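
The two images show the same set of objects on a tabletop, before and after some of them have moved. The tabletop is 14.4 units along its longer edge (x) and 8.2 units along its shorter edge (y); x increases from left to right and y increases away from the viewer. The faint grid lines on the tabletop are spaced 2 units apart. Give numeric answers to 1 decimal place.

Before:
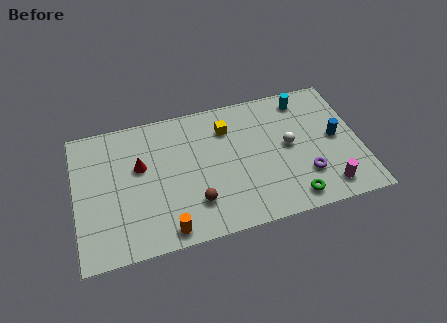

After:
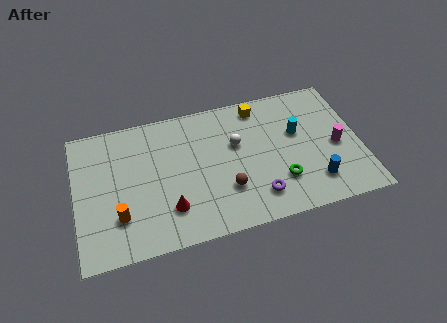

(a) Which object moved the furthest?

the red cone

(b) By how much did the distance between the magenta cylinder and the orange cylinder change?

+3.1

They were about 8.1 units apart before and 11.2 after — 3.1 units further apart.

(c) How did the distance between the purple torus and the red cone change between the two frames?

-4.2

They were about 8.6 units apart before and 4.4 after — 4.2 units closer together.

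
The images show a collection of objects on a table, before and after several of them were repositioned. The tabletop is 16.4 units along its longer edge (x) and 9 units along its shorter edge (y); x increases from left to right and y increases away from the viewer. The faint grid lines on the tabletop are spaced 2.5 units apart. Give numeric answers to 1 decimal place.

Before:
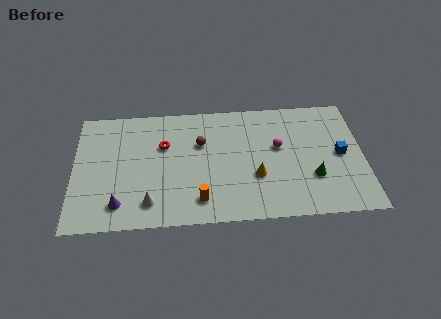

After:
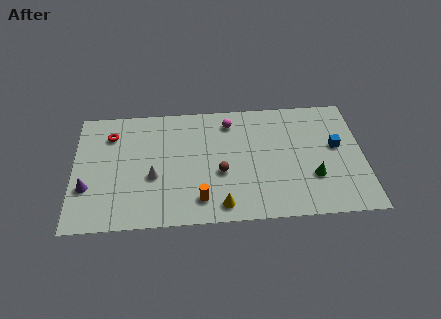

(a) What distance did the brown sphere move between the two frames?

2.5

The brown sphere was near (7.2, 5.9) before and (8.3, 3.6) after, so it travelled √(1.1² + 2.3²) ≈ 2.5 units.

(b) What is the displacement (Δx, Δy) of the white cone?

(0.2, 1.9)

The white cone started near (4.3, 1.7) and ended near (4.5, 3.6).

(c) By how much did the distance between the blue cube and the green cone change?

+0.3

Before: roughly 2.3 units apart; after: 2.6. That's 0.3 units further apart.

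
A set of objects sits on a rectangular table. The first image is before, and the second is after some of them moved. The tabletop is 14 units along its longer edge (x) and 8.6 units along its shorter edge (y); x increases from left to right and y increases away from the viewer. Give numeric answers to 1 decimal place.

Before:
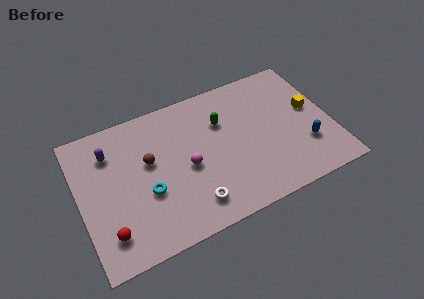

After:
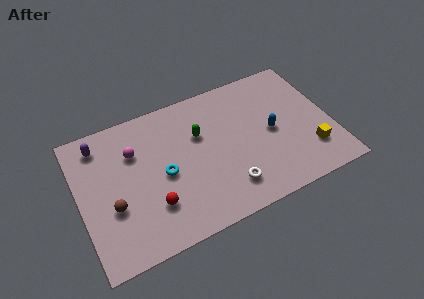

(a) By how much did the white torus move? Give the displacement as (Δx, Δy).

(2.0, 0.2)

The white torus started near (5.9, 1.6) and ended near (7.9, 1.8).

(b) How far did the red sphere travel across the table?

2.6

The red sphere was near (1.3, 1.8) before and (3.8, 2.4) after, so it travelled √(2.5² + 0.6²) ≈ 2.6 units.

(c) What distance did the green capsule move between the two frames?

1.3

From (8.1, 5.9) to (6.8, 5.6), the green capsule covered √(1.3² + 0.3²) ≈ 1.3 units.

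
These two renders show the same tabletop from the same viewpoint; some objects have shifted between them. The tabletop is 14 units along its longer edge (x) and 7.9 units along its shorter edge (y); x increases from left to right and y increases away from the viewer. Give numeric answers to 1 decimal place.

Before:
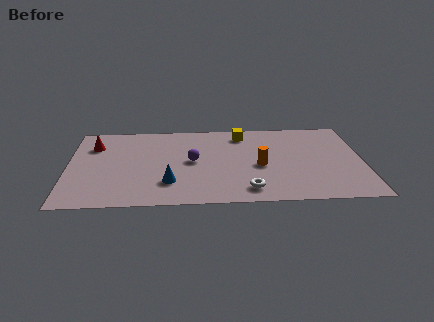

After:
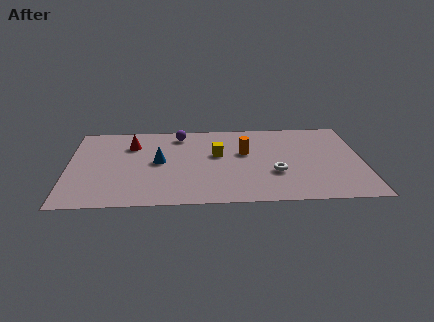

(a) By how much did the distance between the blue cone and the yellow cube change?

-2.8

Before: roughly 5.7 units apart; after: 2.9. That's 2.8 units closer together.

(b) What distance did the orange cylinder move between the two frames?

1.5

From (9.1, 3.5) to (8.4, 4.8), the orange cylinder covered √(0.7² + 1.3²) ≈ 1.5 units.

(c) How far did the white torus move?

2.0

From (8.5, 1.3) to (9.8, 2.8), the white torus covered √(1.3² + 1.5²) ≈ 2.0 units.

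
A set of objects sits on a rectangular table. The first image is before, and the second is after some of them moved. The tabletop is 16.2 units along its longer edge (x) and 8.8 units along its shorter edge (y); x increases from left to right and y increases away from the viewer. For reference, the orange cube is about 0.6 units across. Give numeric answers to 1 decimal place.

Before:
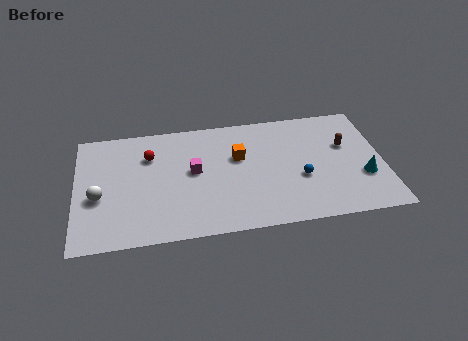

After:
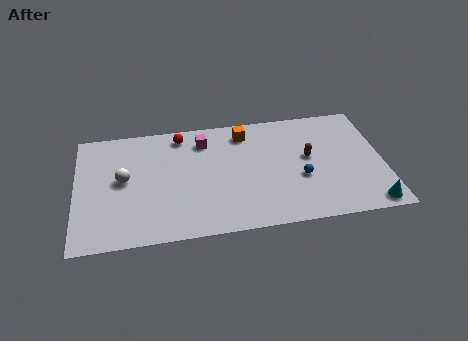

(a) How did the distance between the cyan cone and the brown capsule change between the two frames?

+2.4

They were about 2.6 units apart before and 5.0 after — 2.4 units further apart.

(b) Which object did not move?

the blue sphere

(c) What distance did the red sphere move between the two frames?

2.1

The red sphere was near (3.9, 6.3) before and (5.6, 7.6) after, so it travelled √(1.7² + 1.3²) ≈ 2.1 units.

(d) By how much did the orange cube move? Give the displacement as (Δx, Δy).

(0.4, 1.8)

From the two frames, the orange cube sits at roughly (8.6, 5.5) before and (9.0, 7.3) after.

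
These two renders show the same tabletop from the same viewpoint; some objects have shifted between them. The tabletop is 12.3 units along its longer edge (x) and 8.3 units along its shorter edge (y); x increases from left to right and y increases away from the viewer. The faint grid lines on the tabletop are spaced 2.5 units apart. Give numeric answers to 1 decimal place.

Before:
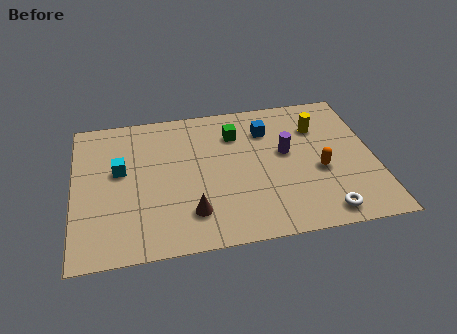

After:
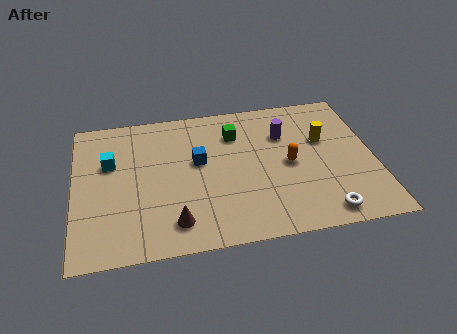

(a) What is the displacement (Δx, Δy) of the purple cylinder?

(0.0, 1.1)

The purple cylinder was at about (8.7, 4.7) and moved to about (8.7, 5.8).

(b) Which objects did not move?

the green cube and the white torus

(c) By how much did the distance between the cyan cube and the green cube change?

+0.3

Before: roughly 5.0 units apart; after: 5.3. That's 0.3 units further apart.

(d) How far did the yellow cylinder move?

0.8

The yellow cylinder moved from about (10.1, 6.0) to (10.3, 5.2), a distance of √(0.2² + 0.8²) ≈ 0.8.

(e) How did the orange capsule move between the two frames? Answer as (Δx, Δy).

(-1.2, 0.6)

From the two frames, the orange capsule sits at roughly (10.0, 3.4) before and (8.8, 4.0) after.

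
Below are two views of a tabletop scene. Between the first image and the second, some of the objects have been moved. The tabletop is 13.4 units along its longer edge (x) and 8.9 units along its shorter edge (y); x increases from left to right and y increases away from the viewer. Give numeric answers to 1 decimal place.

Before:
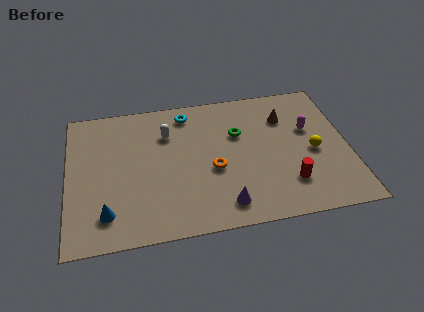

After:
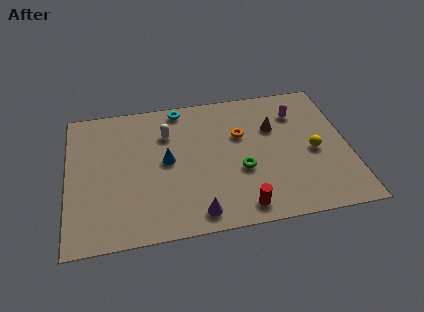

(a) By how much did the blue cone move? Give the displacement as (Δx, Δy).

(2.9, 2.8)

From the two frames, the blue cone sits at roughly (1.8, 1.8) before and (4.7, 4.6) after.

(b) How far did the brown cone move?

0.8

The brown cone moved from about (10.5, 6.5) to (9.9, 5.9), a distance of √(0.6² + 0.6²) ≈ 0.8.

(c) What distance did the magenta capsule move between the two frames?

1.3

The magenta capsule moved from about (11.6, 5.5) to (11.1, 6.7), a distance of √(0.5² + 1.2²) ≈ 1.3.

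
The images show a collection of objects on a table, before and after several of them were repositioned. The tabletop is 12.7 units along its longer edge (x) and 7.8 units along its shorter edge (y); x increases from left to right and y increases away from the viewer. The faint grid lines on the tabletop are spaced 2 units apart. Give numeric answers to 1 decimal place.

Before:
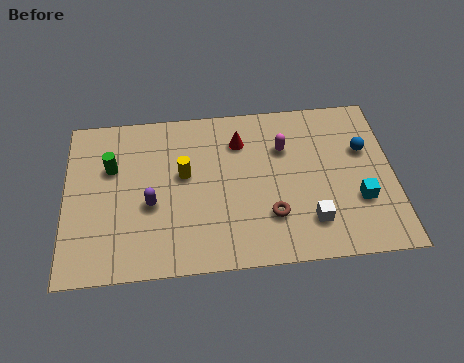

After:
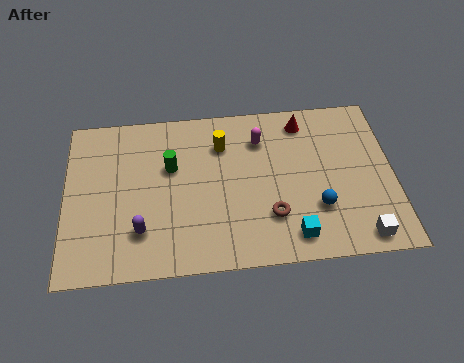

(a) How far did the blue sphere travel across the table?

3.2

From (11.6, 5.0) to (9.7, 2.4), the blue sphere covered √(1.9² + 2.6²) ≈ 3.2 units.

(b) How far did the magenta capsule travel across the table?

1.0

The magenta capsule moved from about (8.5, 5.4) to (7.6, 5.9), a distance of √(0.9² + 0.5²) ≈ 1.0.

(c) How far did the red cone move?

2.6

The red cone was near (6.8, 5.9) before and (9.3, 6.6) after, so it travelled √(2.5² + 0.7²) ≈ 2.6 units.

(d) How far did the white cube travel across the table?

2.1

The white cube moved from about (9.4, 1.8) to (11.3, 0.9), a distance of √(1.9² + 0.9²) ≈ 2.1.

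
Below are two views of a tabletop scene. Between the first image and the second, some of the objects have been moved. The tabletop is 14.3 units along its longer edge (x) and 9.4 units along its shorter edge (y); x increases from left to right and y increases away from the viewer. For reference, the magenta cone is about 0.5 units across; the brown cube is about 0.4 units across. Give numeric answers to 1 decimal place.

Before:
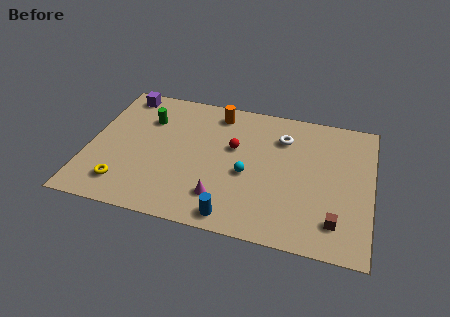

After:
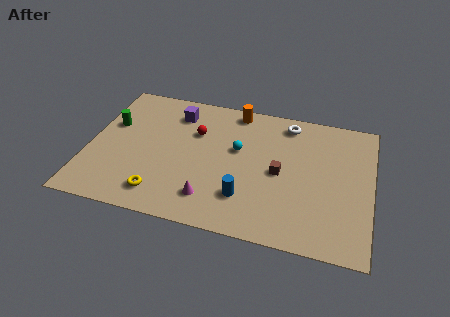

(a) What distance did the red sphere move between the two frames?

2.1

From (7.3, 5.7) to (5.3, 6.3), the red sphere covered √(2.0² + 0.6²) ≈ 2.1 units.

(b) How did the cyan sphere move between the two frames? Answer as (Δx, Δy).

(-0.6, 1.6)

The cyan sphere was at about (8.1, 4.0) and moved to about (7.5, 5.6).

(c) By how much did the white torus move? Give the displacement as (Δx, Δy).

(0.2, 1.1)

The white torus was at about (9.7, 7.0) and moved to about (9.9, 8.1).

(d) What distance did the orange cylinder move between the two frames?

1.0

The orange cylinder was near (6.3, 8.0) before and (7.2, 8.4) after, so it travelled √(0.9² + 0.4²) ≈ 1.0 units.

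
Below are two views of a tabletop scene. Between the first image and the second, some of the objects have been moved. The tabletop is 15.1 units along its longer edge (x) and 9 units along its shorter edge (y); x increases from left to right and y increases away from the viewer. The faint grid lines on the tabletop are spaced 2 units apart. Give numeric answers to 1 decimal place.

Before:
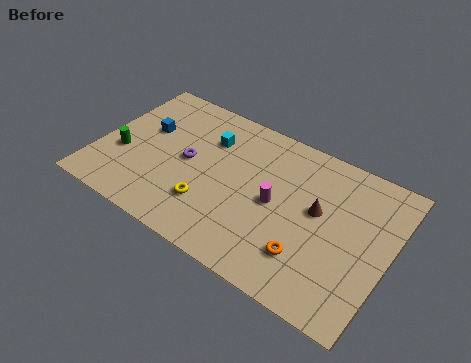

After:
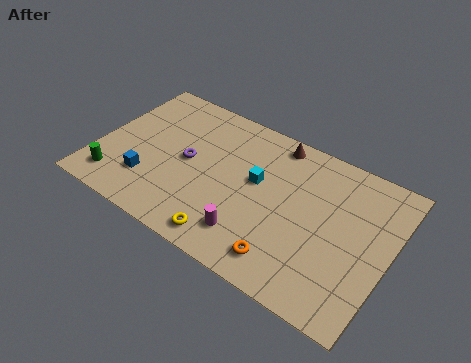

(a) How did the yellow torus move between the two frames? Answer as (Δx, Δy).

(1.3, -1.4)

The yellow torus was at about (6.1, 2.5) and moved to about (7.4, 1.1).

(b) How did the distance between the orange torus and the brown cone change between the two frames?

+3.9

Before: roughly 2.8 units apart; after: 6.7. That's 3.9 units further apart.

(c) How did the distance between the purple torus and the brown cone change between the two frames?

-1.5

The distance was about 6.8 in the first image and 5.3 in the second, so they moved 1.5 units closer together.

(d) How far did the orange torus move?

1.3

The orange torus moved from about (11.3, 2.3) to (10.3, 1.5), a distance of √(1.0² + 0.8²) ≈ 1.3.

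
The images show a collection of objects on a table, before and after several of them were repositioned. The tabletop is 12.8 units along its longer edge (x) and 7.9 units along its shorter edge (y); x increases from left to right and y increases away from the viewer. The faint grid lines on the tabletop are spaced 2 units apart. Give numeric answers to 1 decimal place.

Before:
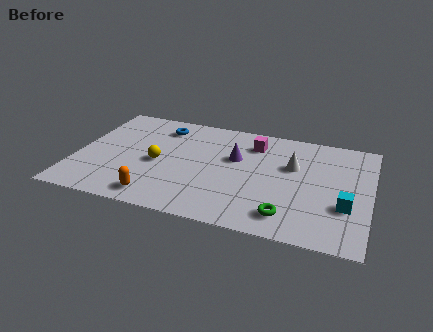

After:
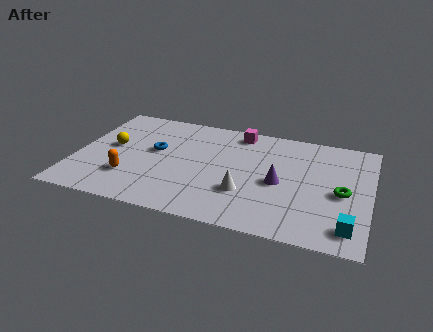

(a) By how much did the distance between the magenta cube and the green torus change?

+0.6

They were about 5.1 units apart before and 5.7 after — 0.6 units further apart.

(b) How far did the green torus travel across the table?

3.1

The green torus moved from about (9.4, 1.4) to (11.6, 3.6), a distance of √(2.2² + 2.2²) ≈ 3.1.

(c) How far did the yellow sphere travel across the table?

2.2

From (3.6, 3.6) to (1.5, 4.3), the yellow sphere covered √(2.1² + 0.7²) ≈ 2.2 units.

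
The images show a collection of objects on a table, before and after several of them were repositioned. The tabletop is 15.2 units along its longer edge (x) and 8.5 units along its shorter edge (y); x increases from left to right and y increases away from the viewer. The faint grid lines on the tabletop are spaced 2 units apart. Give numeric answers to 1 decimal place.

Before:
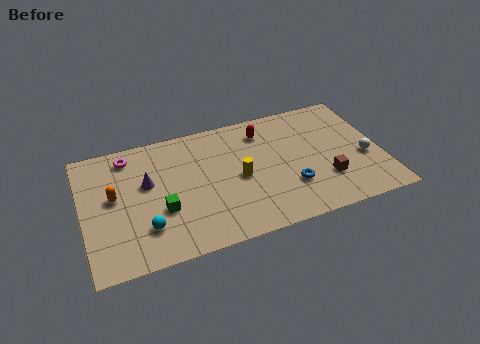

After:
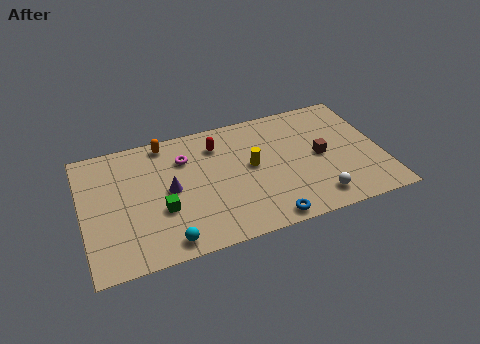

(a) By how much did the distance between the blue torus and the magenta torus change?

-2.6

The distance was about 9.1 in the first image and 6.5 in the second, so they moved 2.6 units closer together.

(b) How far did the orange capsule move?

4.0

The orange capsule was near (1.6, 4.7) before and (4.4, 7.6) after, so it travelled √(2.8² + 2.9²) ≈ 4.0 units.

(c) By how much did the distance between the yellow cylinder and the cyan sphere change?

+0.6

They were about 5.2 units apart before and 5.8 after — 0.6 units further apart.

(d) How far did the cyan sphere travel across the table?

1.6

The cyan sphere moved from about (3.0, 2.2) to (4.0, 1.0), a distance of √(1.0² + 1.2²) ≈ 1.6.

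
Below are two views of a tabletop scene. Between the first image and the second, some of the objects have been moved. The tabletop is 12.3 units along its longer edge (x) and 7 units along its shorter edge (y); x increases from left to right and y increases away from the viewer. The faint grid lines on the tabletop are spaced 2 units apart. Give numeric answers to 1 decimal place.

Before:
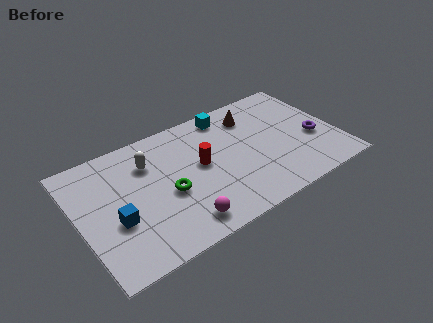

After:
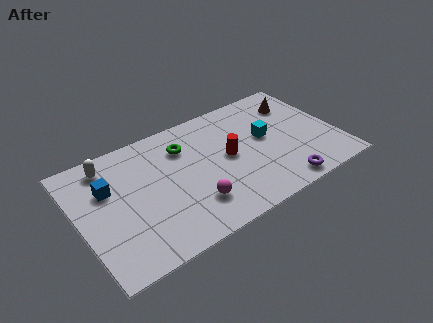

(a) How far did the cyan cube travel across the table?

2.7

The cyan cube was near (7.5, 6.1) before and (9.0, 3.9) after, so it travelled √(1.5² + 2.2²) ≈ 2.7 units.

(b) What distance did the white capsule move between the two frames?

2.0

The white capsule was near (3.5, 5.1) before and (1.7, 5.9) after, so it travelled √(1.8² + 0.8²) ≈ 2.0 units.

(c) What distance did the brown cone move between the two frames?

2.2

The brown cone was near (8.6, 5.5) before and (10.8, 5.3) after, so it travelled √(2.2² + 0.2²) ≈ 2.2 units.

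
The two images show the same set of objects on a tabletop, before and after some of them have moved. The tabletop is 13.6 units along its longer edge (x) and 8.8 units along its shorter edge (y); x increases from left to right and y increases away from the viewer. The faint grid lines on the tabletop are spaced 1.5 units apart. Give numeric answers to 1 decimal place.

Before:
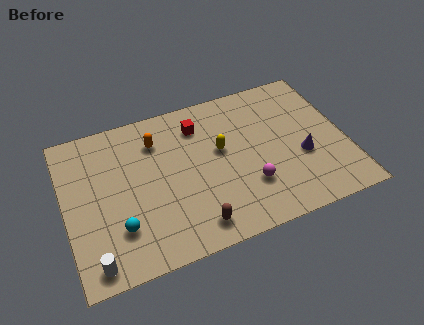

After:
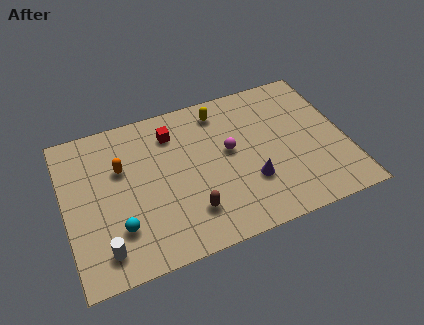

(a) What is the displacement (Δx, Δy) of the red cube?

(-1.3, 0.0)

From the two frames, the red cube sits at roughly (6.7, 6.9) before and (5.4, 6.9) after.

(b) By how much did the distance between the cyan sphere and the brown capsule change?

-0.3

They were about 3.7 units apart before and 3.4 after — 0.3 units closer together.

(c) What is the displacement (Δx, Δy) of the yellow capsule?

(0.2, 2.3)

The yellow capsule started near (7.6, 5.1) and ended near (7.8, 7.4).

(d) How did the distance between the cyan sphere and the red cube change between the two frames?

-0.8

The distance was about 6.2 in the first image and 5.4 in the second, so they moved 0.8 units closer together.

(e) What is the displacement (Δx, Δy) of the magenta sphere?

(-0.7, 2.3)

From the two frames, the magenta sphere sits at roughly (8.7, 2.6) before and (8.0, 4.9) after.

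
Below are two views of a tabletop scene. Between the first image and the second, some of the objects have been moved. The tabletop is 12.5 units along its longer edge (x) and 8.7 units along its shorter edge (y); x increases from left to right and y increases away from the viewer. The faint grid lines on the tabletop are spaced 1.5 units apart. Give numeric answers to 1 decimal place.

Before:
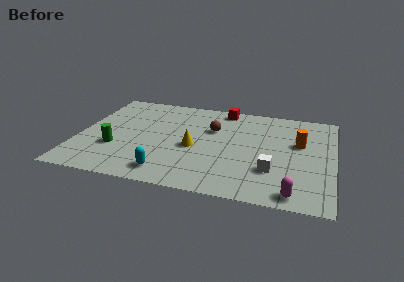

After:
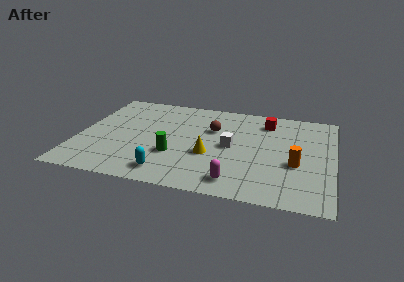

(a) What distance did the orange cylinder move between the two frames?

1.9

From (10.8, 5.3) to (10.7, 3.4), the orange cylinder covered √(0.1² + 1.9²) ≈ 1.9 units.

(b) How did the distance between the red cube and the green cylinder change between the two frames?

-1.1

They were about 7.0 units apart before and 5.9 after — 1.1 units closer together.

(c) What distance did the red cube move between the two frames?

2.3

The red cube was near (6.9, 7.8) before and (9.1, 7.0) after, so it travelled √(2.2² + 0.8²) ≈ 2.3 units.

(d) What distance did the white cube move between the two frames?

2.7

The white cube moved from about (9.6, 2.6) to (7.5, 4.3), a distance of √(2.1² + 1.7²) ≈ 2.7.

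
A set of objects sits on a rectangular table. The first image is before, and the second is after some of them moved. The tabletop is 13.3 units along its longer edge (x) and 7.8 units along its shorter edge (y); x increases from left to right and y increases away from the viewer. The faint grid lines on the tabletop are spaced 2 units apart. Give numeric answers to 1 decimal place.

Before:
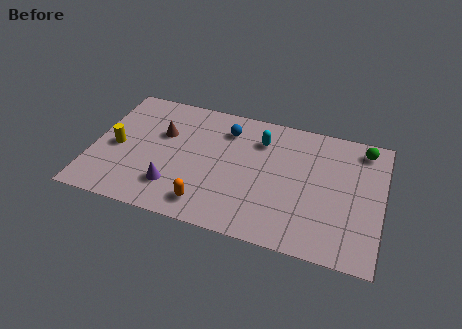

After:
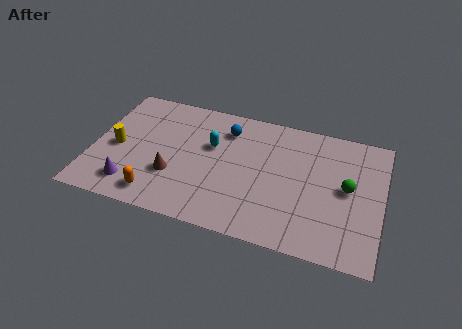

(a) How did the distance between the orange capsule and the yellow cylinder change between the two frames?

-1.8

The distance was about 5.0 in the first image and 3.2 in the second, so they moved 1.8 units closer together.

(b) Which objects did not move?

the blue sphere and the yellow cylinder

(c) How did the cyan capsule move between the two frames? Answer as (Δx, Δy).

(-2.2, -1.0)

The cyan capsule was at about (7.6, 5.9) and moved to about (5.4, 4.9).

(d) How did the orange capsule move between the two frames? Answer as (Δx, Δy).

(-2.3, -0.1)

From the two frames, the orange capsule sits at roughly (5.5, 1.3) before and (3.2, 1.2) after.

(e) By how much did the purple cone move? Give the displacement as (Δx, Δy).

(-1.9, -0.4)

From the two frames, the purple cone sits at roughly (3.9, 1.9) before and (2.0, 1.5) after.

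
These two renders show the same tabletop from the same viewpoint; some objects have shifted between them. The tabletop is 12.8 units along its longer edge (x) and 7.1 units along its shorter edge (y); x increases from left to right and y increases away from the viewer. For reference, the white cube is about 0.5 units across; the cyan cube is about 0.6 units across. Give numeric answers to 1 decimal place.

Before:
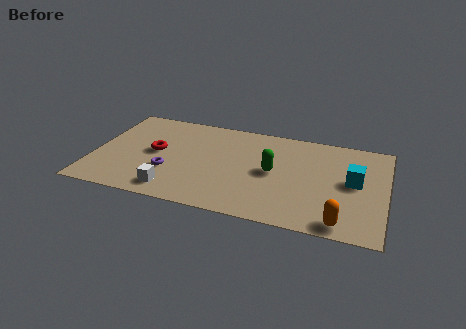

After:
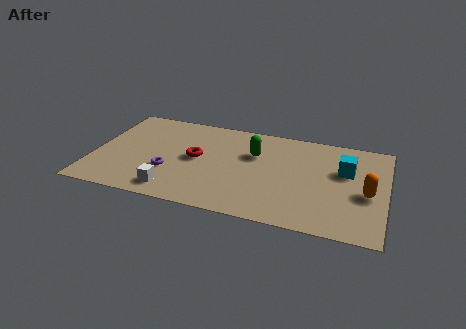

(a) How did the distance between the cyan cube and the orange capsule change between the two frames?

-1.3

Before: roughly 3.0 units apart; after: 1.7. That's 1.3 units closer together.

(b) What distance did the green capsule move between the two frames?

1.4

From (7.9, 3.6) to (7.0, 4.7), the green capsule covered √(0.9² + 1.1²) ≈ 1.4 units.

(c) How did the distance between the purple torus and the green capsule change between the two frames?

-0.4

Before: roughly 4.7 units apart; after: 4.3. That's 0.4 units closer together.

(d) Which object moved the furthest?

the orange capsule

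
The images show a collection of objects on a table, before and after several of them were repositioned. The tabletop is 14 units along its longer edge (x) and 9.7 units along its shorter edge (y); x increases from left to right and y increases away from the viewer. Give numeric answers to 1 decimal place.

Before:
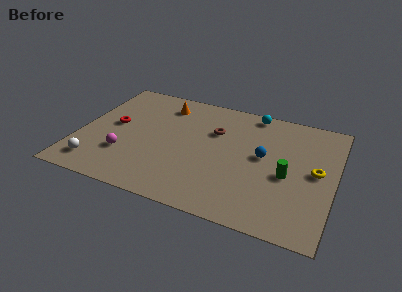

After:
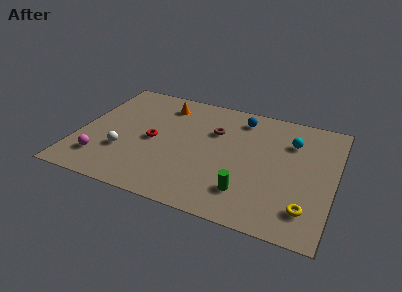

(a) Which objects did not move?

the brown torus and the orange cone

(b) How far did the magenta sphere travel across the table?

1.4

The magenta sphere moved from about (2.7, 2.9) to (1.5, 2.1), a distance of √(1.2² + 0.8²) ≈ 1.4.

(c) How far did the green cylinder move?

2.8

From (11.5, 4.2) to (9.5, 2.2), the green cylinder covered √(2.0² + 2.0²) ≈ 2.8 units.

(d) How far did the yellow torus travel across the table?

3.0

From (13.0, 5.0) to (12.7, 2.0), the yellow torus covered √(0.3² + 3.0²) ≈ 3.0 units.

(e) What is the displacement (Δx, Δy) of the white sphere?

(1.3, 1.5)

The white sphere started near (1.3, 1.6) and ended near (2.6, 3.1).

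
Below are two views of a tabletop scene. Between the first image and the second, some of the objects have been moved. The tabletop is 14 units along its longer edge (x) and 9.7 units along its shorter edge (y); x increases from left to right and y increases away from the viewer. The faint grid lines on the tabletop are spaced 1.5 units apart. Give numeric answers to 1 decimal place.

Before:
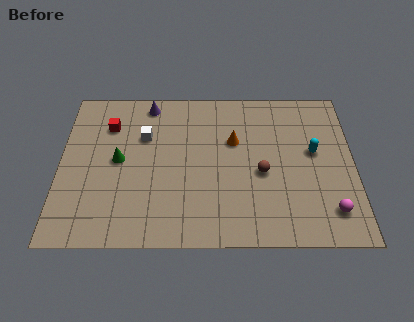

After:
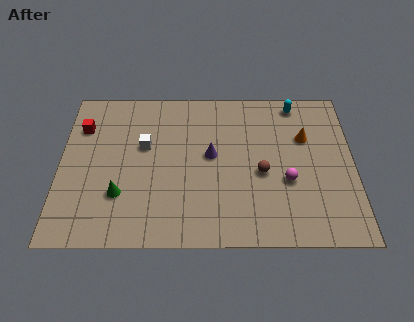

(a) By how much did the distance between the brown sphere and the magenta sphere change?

-2.6

They were about 3.9 units apart before and 1.3 after — 2.6 units closer together.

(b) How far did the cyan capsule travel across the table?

3.2

The cyan capsule moved from about (12.1, 5.5) to (11.3, 8.6), a distance of √(0.8² + 3.1²) ≈ 3.2.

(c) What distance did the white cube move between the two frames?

0.6

The white cube was near (4.0, 6.5) before and (4.0, 5.9) after, so it travelled √(0.0² + 0.6²) ≈ 0.6 units.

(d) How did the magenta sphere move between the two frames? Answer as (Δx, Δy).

(-2.0, 1.8)

The magenta sphere was at about (12.8, 1.9) and moved to about (10.8, 3.7).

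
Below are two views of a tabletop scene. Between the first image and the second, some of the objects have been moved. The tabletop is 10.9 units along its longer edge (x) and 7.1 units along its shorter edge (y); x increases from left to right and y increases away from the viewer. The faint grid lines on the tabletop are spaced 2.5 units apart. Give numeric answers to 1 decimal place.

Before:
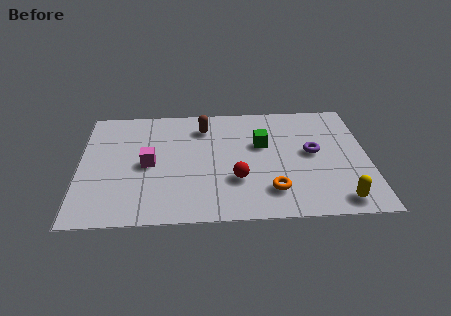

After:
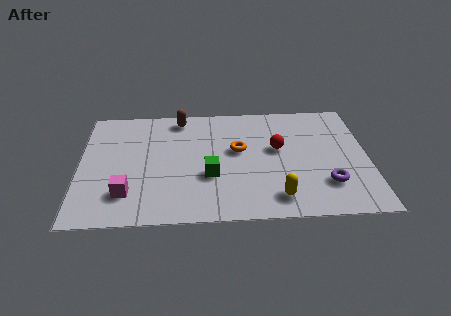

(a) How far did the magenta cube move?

1.9

The magenta cube was near (2.6, 3.4) before and (1.8, 1.7) after, so it travelled √(0.8² + 1.7²) ≈ 1.9 units.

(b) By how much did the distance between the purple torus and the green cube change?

+2.5

The distance was about 2.0 in the first image and 4.5 in the second, so they moved 2.5 units further apart.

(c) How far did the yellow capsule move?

2.3

The yellow capsule moved from about (9.7, 0.9) to (7.4, 1.2), a distance of √(2.3² + 0.3²) ≈ 2.3.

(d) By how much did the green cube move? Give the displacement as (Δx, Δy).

(-2.0, -1.8)

The green cube started near (6.9, 4.4) and ended near (4.9, 2.6).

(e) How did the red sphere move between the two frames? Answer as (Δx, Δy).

(1.6, 1.8)

The red sphere started near (5.9, 2.3) and ended near (7.5, 4.1).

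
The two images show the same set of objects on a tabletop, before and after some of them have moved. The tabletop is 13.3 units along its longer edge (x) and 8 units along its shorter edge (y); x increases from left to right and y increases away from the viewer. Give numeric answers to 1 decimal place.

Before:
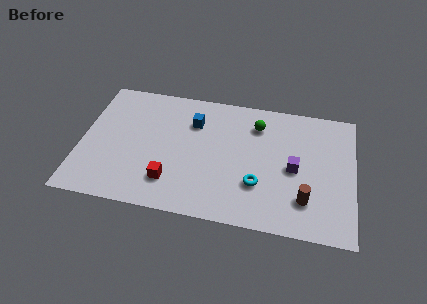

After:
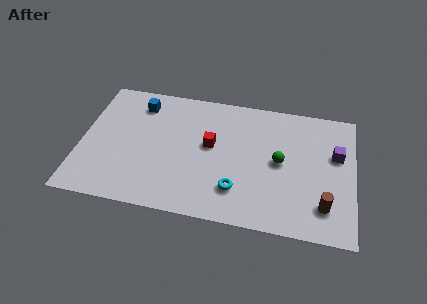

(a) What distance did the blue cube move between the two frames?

2.8

The blue cube was near (5.4, 5.8) before and (2.7, 6.5) after, so it travelled √(2.7² + 0.7²) ≈ 2.8 units.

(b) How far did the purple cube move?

2.3

From (10.4, 3.8) to (12.4, 5.0), the purple cube covered √(2.0² + 1.2²) ≈ 2.3 units.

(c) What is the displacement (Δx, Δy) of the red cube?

(1.8, 2.6)

The red cube started near (4.5, 1.9) and ended near (6.3, 4.5).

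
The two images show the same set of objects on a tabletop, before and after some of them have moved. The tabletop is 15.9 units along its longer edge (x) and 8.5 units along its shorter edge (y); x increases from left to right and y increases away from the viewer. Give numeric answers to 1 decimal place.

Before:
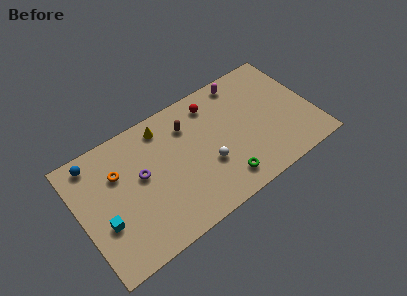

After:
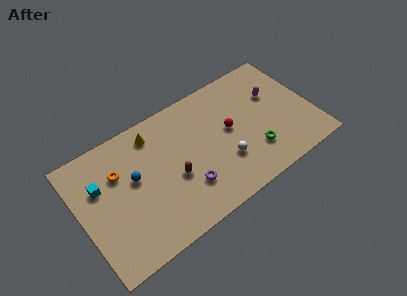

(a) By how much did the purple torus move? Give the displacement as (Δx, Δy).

(2.7, -2.4)

The purple torus was at about (4.2, 4.8) and moved to about (6.9, 2.4).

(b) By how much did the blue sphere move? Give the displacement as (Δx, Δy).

(2.3, -2.5)

From the two frames, the blue sphere sits at roughly (1.4, 7.4) before and (3.7, 4.9) after.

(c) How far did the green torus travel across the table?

2.4

From (9.3, 1.5) to (11.6, 2.3), the green torus covered √(2.3² + 0.8²) ≈ 2.4 units.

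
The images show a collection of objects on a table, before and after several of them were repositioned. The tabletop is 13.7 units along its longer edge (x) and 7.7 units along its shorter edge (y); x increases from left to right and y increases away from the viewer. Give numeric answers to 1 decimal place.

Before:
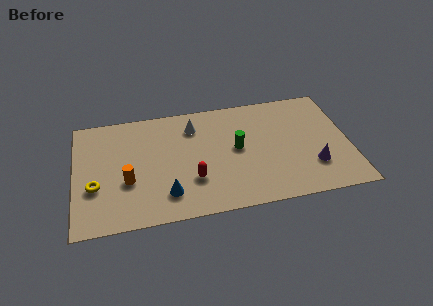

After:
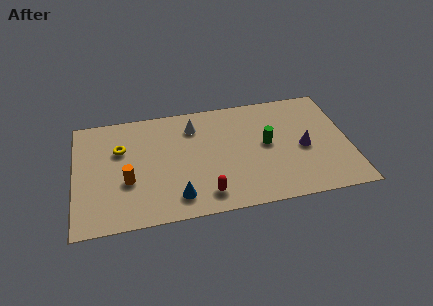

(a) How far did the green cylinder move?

1.5

The green cylinder moved from about (8.1, 4.1) to (9.6, 4.1), a distance of √(1.5² + 0.0²) ≈ 1.5.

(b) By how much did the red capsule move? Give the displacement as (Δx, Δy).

(0.6, -1.1)

The red capsule started near (5.8, 2.4) and ended near (6.4, 1.3).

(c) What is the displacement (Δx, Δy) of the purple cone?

(-0.4, 1.3)

From the two frames, the purple cone sits at roughly (11.8, 2.2) before and (11.4, 3.5) after.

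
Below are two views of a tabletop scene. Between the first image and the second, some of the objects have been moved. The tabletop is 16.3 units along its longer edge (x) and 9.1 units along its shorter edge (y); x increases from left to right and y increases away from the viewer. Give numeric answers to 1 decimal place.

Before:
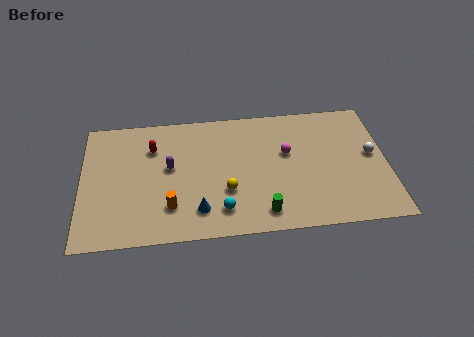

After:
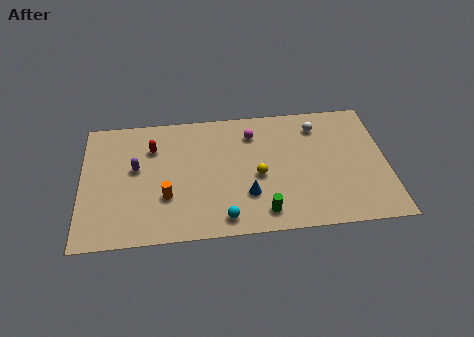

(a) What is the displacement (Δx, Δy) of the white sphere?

(-2.8, 2.4)

The white sphere started near (15.5, 4.9) and ended near (12.7, 7.3).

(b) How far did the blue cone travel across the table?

2.7

From (6.2, 1.9) to (8.8, 2.7), the blue cone covered √(2.6² + 0.8²) ≈ 2.7 units.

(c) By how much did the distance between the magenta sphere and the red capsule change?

-1.9

They were about 7.3 units apart before and 5.4 after — 1.9 units closer together.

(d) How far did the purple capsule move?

1.8

The purple capsule moved from about (4.7, 5.1) to (2.9, 5.2), a distance of √(1.8² + 0.1²) ≈ 1.8.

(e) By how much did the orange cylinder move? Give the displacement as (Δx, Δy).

(-0.2, 0.7)

The orange cylinder was at about (4.7, 2.3) and moved to about (4.5, 3.0).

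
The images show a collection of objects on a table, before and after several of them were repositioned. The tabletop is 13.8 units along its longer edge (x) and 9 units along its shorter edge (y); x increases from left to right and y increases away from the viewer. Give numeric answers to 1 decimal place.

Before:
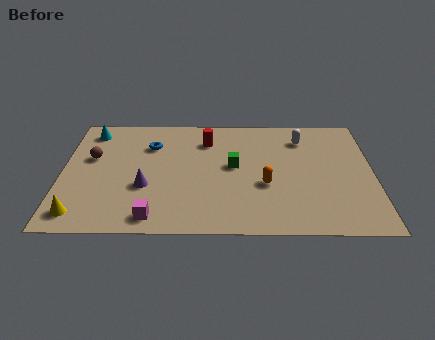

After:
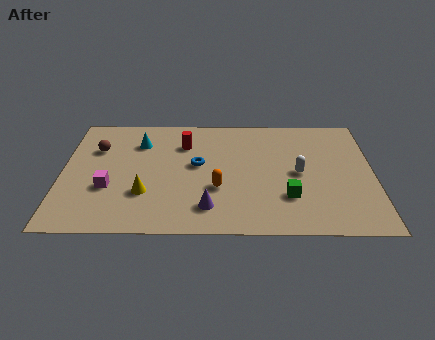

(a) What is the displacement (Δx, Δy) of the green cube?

(2.4, -2.3)

The green cube started near (7.6, 4.9) and ended near (10.0, 2.6).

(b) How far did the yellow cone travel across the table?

3.2

From (0.9, 1.3) to (3.7, 2.8), the yellow cone covered √(2.8² + 1.5²) ≈ 3.2 units.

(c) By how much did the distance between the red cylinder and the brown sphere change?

-1.4

They were about 5.3 units apart before and 3.9 after — 1.4 units closer together.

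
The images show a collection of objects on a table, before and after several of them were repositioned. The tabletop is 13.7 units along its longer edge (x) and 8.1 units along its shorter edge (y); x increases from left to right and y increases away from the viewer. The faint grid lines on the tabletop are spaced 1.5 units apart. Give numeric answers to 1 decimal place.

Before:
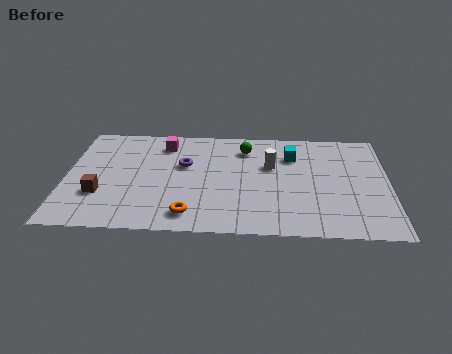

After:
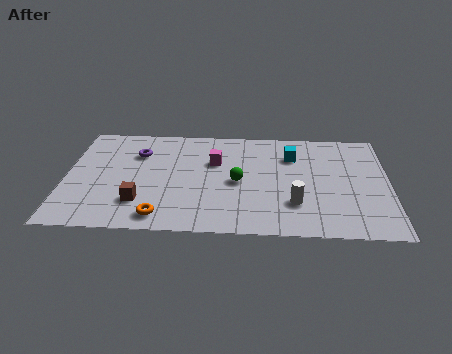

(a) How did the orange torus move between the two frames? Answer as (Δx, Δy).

(-1.2, -0.2)

The orange torus was at about (5.3, 1.3) and moved to about (4.1, 1.1).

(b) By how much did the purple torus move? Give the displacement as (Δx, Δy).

(-2.0, 0.8)

The purple torus was at about (5.0, 5.0) and moved to about (3.0, 5.8).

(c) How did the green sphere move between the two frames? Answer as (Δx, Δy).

(-0.3, -2.6)

The green sphere was at about (7.6, 6.4) and moved to about (7.3, 3.8).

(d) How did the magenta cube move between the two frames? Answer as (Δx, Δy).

(2.2, -1.3)

The magenta cube started near (4.1, 6.6) and ended near (6.3, 5.3).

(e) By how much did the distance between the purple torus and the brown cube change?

-0.5

The distance was about 4.2 in the first image and 3.7 in the second, so they moved 0.5 units closer together.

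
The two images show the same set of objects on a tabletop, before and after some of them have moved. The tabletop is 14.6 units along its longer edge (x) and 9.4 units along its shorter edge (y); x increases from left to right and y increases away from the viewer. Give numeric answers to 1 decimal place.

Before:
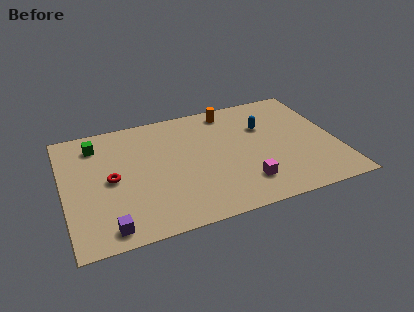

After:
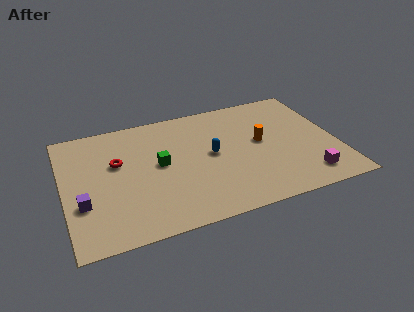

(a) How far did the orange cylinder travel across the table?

3.4

The orange cylinder was near (9.2, 8.2) before and (10.6, 5.1) after, so it travelled √(1.4² + 3.1²) ≈ 3.4 units.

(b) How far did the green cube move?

4.1

From (1.9, 7.6) to (5.1, 5.0), the green cube covered √(3.2² + 2.6²) ≈ 4.1 units.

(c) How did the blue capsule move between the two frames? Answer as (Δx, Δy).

(-3.0, -1.4)

The blue capsule started near (10.9, 6.3) and ended near (7.9, 4.9).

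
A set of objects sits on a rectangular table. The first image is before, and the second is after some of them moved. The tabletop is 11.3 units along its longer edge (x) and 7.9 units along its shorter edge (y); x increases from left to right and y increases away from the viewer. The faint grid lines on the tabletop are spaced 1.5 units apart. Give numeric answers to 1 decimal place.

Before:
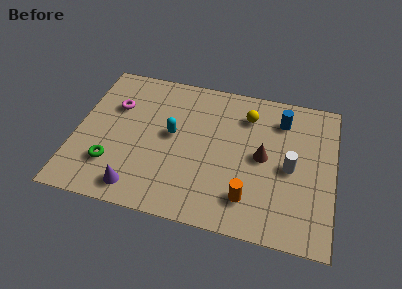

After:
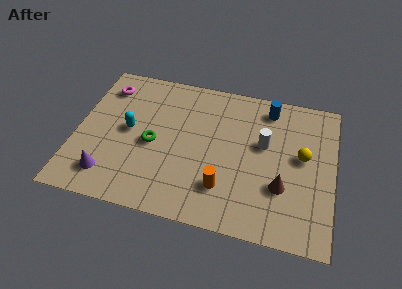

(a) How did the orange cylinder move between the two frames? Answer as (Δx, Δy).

(-1.1, 0.3)

The orange cylinder started near (7.7, 1.7) and ended near (6.6, 2.0).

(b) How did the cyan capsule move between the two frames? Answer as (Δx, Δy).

(-1.9, -0.2)

The cyan capsule started near (4.2, 4.3) and ended near (2.3, 4.1).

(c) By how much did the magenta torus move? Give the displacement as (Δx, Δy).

(-0.5, 1.0)

The magenta torus started near (1.6, 5.3) and ended near (1.1, 6.3).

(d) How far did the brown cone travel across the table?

1.7

The brown cone moved from about (8.2, 4.0) to (9.1, 2.6), a distance of √(0.9² + 1.4²) ≈ 1.7.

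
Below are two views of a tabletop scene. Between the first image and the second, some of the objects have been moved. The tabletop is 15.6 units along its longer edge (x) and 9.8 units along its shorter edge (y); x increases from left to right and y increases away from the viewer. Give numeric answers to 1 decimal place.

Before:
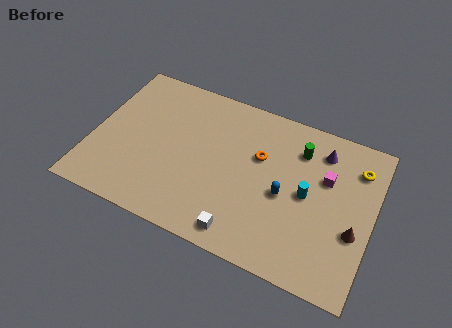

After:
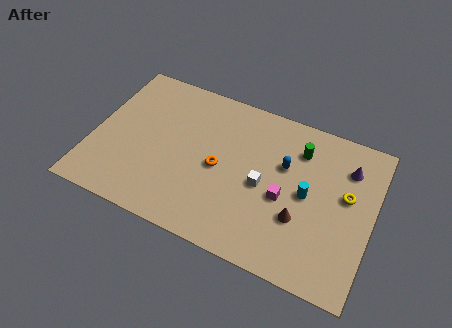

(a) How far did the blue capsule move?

1.8

The blue capsule moved from about (10.8, 4.4) to (10.6, 6.2), a distance of √(0.2² + 1.8²) ≈ 1.8.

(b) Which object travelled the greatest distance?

the white cube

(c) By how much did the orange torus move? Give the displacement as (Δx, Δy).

(-2.1, -1.6)

The orange torus started near (9.2, 6.2) and ended near (7.1, 4.6).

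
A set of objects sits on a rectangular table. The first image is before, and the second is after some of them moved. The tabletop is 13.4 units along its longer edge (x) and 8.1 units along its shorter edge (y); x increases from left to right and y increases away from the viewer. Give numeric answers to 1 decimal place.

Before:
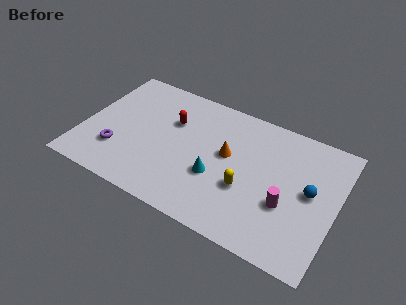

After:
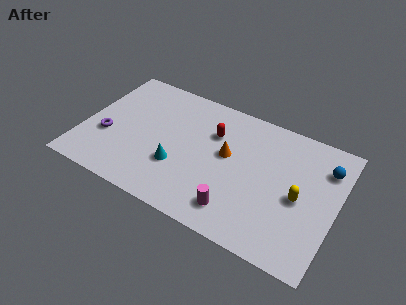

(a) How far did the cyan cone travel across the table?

2.0

The cyan cone was near (7.2, 3.0) before and (5.2, 2.7) after, so it travelled √(2.0² + 0.3²) ≈ 2.0 units.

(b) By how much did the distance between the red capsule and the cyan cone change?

-0.3

Before: roughly 3.6 units apart; after: 3.3. That's 0.3 units closer together.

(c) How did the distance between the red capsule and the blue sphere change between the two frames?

-1.7

They were about 7.6 units apart before and 5.9 after — 1.7 units closer together.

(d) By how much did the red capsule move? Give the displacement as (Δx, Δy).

(2.2, 0.2)

The red capsule started near (4.5, 5.4) and ended near (6.7, 5.6).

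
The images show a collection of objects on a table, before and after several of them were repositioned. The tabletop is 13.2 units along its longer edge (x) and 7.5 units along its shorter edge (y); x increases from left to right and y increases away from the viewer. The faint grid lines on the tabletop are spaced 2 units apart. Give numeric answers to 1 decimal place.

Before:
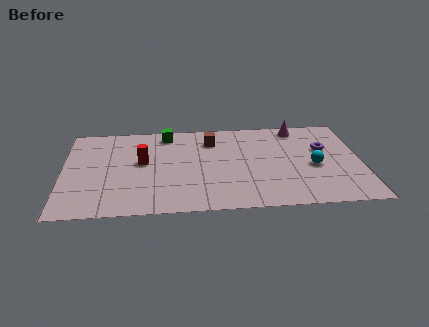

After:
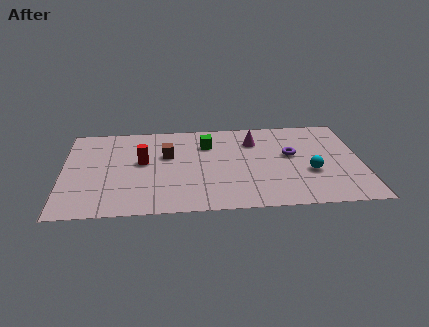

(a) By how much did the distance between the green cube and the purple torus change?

-3.3

Before: roughly 7.2 units apart; after: 3.9. That's 3.3 units closer together.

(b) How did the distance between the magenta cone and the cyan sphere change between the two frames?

+0.3

They were about 3.4 units apart before and 3.7 after — 0.3 units further apart.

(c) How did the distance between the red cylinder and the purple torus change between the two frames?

-1.5

Before: roughly 8.1 units apart; after: 6.6. That's 1.5 units closer together.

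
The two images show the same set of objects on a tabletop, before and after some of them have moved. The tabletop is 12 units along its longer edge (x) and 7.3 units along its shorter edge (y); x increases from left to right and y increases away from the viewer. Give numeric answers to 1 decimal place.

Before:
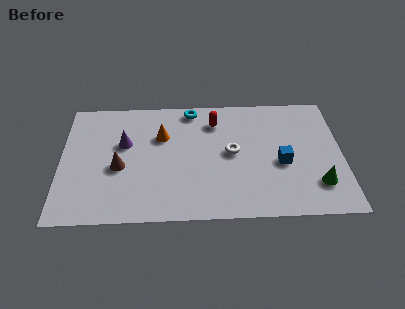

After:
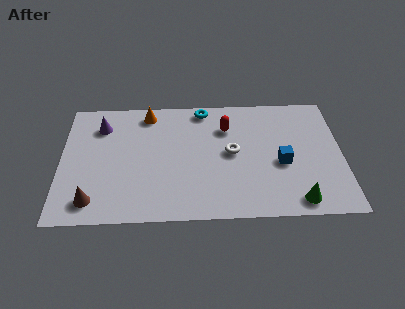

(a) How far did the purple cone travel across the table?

1.5

The purple cone moved from about (2.7, 4.5) to (1.7, 5.6), a distance of √(1.0² + 1.1²) ≈ 1.5.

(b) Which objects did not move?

the white torus and the blue cube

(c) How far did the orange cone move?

1.5

The orange cone was near (4.3, 4.9) before and (3.7, 6.3) after, so it travelled √(0.6² + 1.4²) ≈ 1.5 units.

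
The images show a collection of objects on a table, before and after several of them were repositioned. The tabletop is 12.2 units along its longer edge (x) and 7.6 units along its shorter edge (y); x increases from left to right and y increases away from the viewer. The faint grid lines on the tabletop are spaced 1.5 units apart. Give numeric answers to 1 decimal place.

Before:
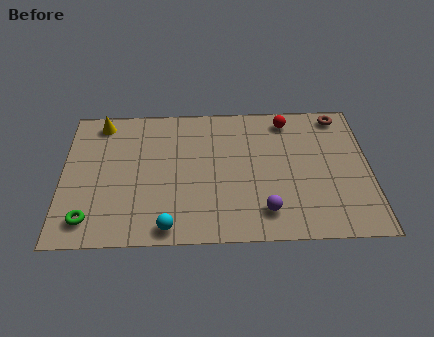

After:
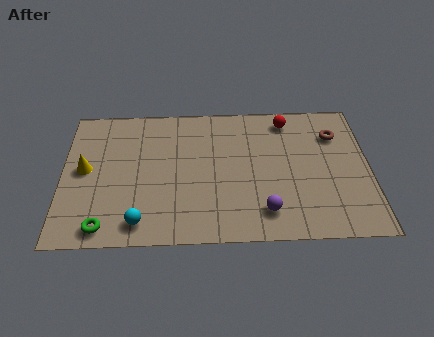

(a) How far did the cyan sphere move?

1.1

The cyan sphere moved from about (4.2, 0.8) to (3.1, 1.1), a distance of √(1.1² + 0.3²) ≈ 1.1.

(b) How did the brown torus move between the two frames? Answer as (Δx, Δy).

(-0.2, -1.1)

From the two frames, the brown torus sits at roughly (11.1, 6.7) before and (10.9, 5.6) after.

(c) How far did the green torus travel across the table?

0.7

The green torus moved from about (1.1, 1.3) to (1.7, 0.9), a distance of √(0.6² + 0.4²) ≈ 0.7.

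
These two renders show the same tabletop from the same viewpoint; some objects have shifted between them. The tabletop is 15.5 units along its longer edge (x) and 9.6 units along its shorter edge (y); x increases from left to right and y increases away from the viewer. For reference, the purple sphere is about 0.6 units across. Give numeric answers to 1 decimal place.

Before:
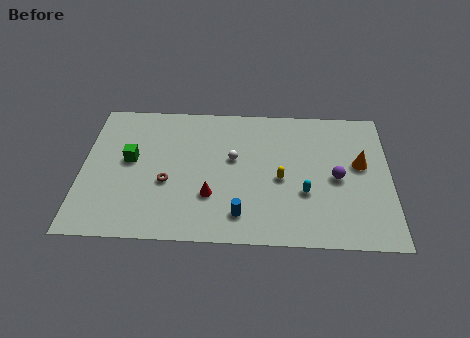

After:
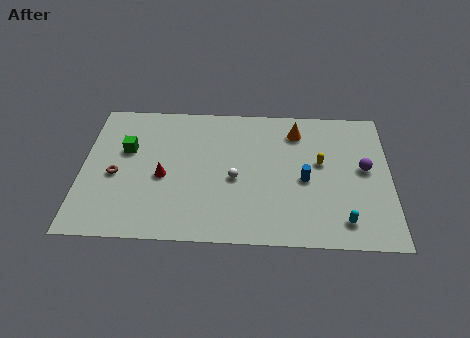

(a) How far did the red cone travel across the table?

2.7

The red cone moved from about (6.5, 3.0) to (4.1, 4.2), a distance of √(2.4² + 1.2²) ≈ 2.7.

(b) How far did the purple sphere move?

1.6

From (12.8, 4.5) to (14.2, 5.2), the purple sphere covered √(1.4² + 0.7²) ≈ 1.6 units.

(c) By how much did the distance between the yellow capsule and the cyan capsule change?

+2.6

The distance was about 1.5 in the first image and 4.1 in the second, so they moved 2.6 units further apart.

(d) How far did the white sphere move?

1.4

The white sphere moved from about (7.6, 5.6) to (7.7, 4.2), a distance of √(0.1² + 1.4²) ≈ 1.4.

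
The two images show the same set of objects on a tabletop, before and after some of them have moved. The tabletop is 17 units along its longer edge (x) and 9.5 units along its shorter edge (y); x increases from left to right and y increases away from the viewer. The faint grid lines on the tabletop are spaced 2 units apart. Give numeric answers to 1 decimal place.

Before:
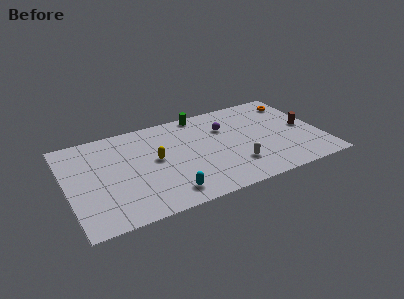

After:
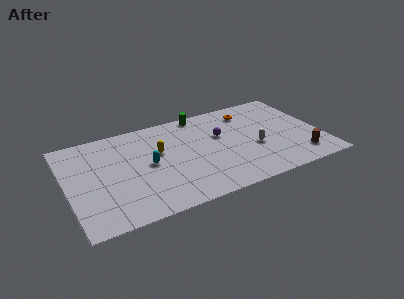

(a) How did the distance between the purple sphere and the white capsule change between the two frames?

-1.1

Before: roughly 4.1 units apart; after: 3.0. That's 1.1 units closer together.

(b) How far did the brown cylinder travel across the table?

3.0

The brown cylinder moved from about (16.0, 4.7) to (15.3, 1.8), a distance of √(0.7² + 2.9²) ≈ 3.0.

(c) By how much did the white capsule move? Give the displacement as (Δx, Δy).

(1.5, 1.3)

The white capsule started near (11.0, 2.5) and ended near (12.5, 3.8).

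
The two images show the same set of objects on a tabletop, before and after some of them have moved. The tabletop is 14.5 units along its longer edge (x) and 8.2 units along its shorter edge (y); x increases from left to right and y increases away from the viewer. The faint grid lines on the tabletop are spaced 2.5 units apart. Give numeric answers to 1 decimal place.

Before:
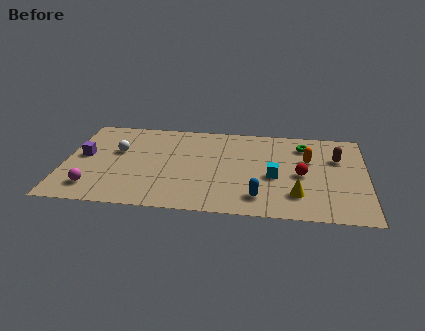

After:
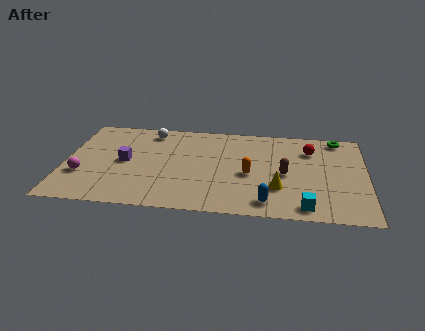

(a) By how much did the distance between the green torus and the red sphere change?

-0.9

Before: roughly 2.7 units apart; after: 1.8. That's 0.9 units closer together.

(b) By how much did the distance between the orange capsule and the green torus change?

+4.3

They were about 1.3 units apart before and 5.6 after — 4.3 units further apart.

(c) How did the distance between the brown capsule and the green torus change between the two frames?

+2.4

They were about 1.9 units apart before and 4.3 after — 2.4 units further apart.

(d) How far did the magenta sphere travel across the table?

1.3

From (1.5, 1.6) to (0.9, 2.7), the magenta sphere covered √(0.6² + 1.1²) ≈ 1.3 units.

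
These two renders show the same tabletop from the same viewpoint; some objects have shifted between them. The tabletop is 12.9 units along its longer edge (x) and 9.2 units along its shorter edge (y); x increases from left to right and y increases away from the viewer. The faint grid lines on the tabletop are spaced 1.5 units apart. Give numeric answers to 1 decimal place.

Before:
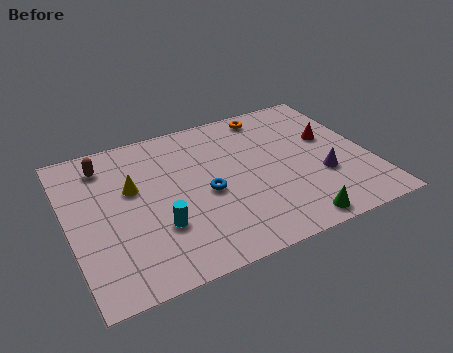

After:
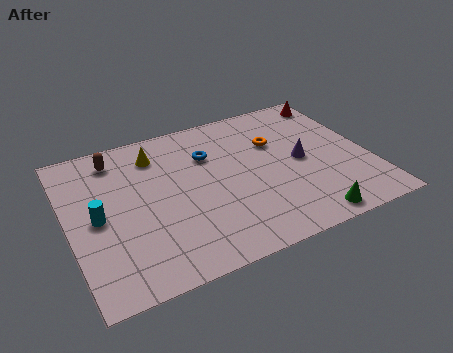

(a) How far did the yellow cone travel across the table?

2.1

The yellow cone moved from about (2.8, 5.6) to (4.0, 7.3), a distance of √(1.2² + 1.7²) ≈ 2.1.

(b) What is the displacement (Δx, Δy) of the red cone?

(0.7, 2.5)

From the two frames, the red cone sits at roughly (11.4, 5.5) before and (12.1, 8.0) after.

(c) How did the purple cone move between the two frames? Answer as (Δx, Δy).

(-0.7, 1.3)

The purple cone was at about (10.7, 3.2) and moved to about (10.0, 4.5).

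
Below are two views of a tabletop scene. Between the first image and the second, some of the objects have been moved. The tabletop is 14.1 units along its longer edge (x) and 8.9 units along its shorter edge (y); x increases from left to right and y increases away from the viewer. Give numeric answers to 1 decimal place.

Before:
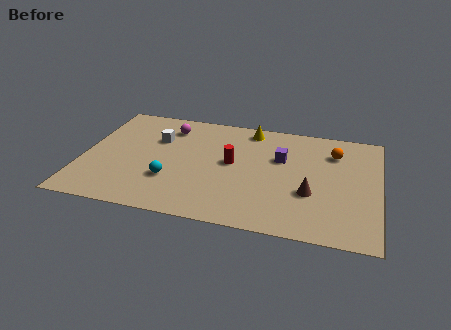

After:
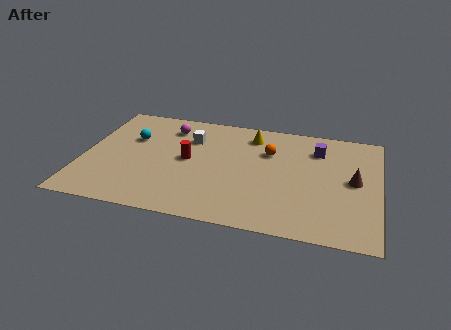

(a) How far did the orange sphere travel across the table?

3.2

From (11.9, 6.7) to (8.8, 6.1), the orange sphere covered √(3.1² + 0.6²) ≈ 3.2 units.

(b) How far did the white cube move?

1.6

The white cube moved from about (3.4, 6.0) to (5.0, 6.4), a distance of √(1.6² + 0.4²) ≈ 1.6.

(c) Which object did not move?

the magenta sphere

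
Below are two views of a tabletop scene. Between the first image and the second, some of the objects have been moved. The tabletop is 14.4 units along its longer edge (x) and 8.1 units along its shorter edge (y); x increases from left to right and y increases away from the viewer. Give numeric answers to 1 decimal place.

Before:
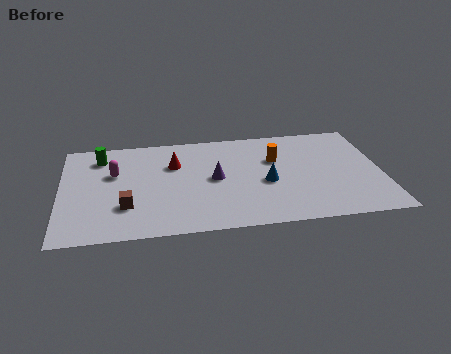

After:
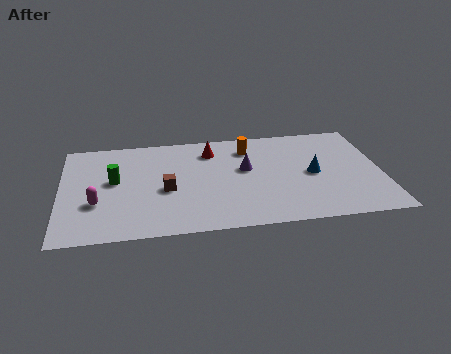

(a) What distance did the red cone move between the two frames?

1.9

The red cone moved from about (5.1, 5.5) to (6.8, 6.4), a distance of √(1.7² + 0.9²) ≈ 1.9.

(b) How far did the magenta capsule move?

2.4

From (2.4, 5.1) to (1.6, 2.8), the magenta capsule covered √(0.8² + 2.3²) ≈ 2.4 units.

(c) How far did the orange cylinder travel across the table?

1.6

From (9.7, 5.3) to (8.5, 6.4), the orange cylinder covered √(1.2² + 1.1²) ≈ 1.6 units.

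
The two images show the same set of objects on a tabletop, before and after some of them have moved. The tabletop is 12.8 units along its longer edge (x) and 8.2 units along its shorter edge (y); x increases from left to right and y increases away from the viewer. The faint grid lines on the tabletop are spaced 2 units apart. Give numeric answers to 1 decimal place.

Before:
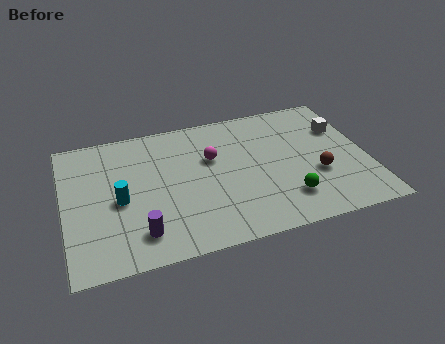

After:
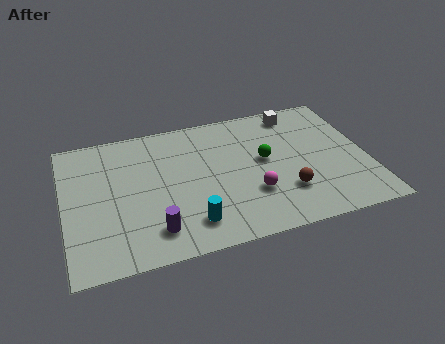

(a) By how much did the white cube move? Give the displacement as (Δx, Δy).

(-1.8, 1.5)

The white cube started near (11.9, 5.6) and ended near (10.1, 7.1).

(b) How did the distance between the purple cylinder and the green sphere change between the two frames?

-0.5

The distance was about 6.2 in the first image and 5.7 in the second, so they moved 0.5 units closer together.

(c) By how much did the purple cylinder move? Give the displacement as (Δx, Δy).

(0.6, 0.0)

From the two frames, the purple cylinder sits at roughly (3.0, 1.6) before and (3.6, 1.6) after.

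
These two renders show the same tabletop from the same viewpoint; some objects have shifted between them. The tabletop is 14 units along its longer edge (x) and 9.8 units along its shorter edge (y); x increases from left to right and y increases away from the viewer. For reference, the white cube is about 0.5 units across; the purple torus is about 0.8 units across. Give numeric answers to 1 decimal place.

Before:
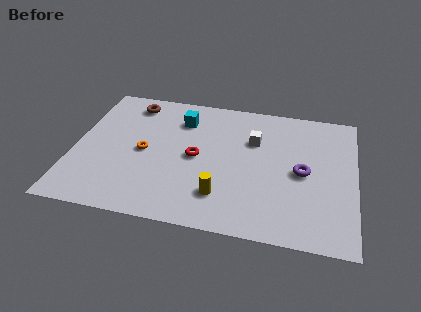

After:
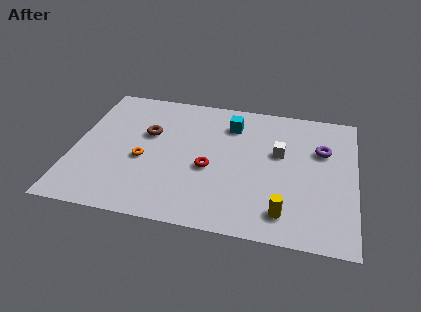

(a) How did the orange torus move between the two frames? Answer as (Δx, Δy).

(0.0, -0.6)

The orange torus started near (3.5, 4.7) and ended near (3.5, 4.1).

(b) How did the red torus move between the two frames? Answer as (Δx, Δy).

(0.7, -0.7)

The red torus started near (6.1, 4.8) and ended near (6.8, 4.1).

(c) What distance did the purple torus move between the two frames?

2.0

From (11.4, 4.7) to (12.3, 6.5), the purple torus covered √(0.9² + 1.8²) ≈ 2.0 units.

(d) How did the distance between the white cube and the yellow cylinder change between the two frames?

-0.3

Before: roughly 4.5 units apart; after: 4.2. That's 0.3 units closer together.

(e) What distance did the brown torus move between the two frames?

2.4

From (2.6, 8.3) to (3.6, 6.1), the brown torus covered √(1.0² + 2.2²) ≈ 2.4 units.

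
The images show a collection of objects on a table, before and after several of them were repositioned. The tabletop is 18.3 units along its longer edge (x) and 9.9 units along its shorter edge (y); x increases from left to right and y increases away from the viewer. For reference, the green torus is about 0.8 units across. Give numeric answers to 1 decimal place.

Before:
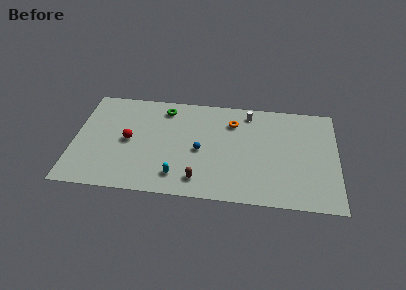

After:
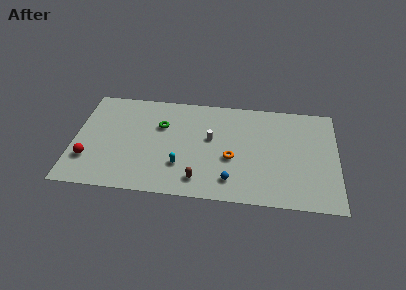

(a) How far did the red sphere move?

3.4

The red sphere moved from about (3.8, 4.9) to (1.1, 2.8), a distance of √(2.7² + 2.1²) ≈ 3.4.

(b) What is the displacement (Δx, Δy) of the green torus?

(-0.2, -1.7)

The green torus started near (6.2, 8.3) and ended near (6.0, 6.6).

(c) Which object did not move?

the brown capsule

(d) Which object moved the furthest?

the white cylinder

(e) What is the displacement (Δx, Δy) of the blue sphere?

(2.2, -2.6)

The blue sphere started near (8.8, 4.5) and ended near (11.0, 1.9).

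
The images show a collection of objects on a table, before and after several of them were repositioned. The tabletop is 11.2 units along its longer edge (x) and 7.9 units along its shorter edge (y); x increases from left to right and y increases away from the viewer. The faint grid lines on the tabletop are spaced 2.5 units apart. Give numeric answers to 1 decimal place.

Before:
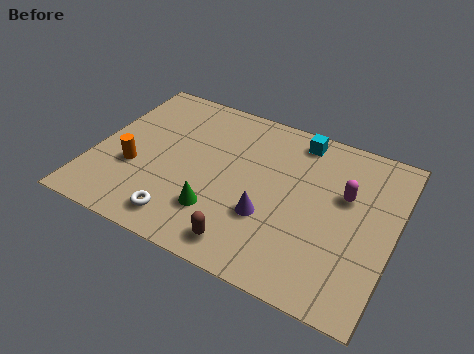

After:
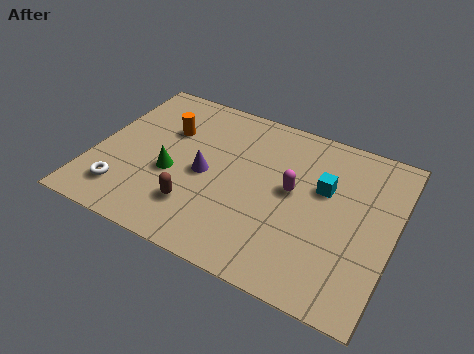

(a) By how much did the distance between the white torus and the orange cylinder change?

+1.2

They were about 2.7 units apart before and 3.9 after — 1.2 units further apart.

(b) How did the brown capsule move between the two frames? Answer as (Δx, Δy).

(-2.0, 0.9)

The brown capsule was at about (6.1, 1.1) and moved to about (4.1, 2.0).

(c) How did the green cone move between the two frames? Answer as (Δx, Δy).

(-1.9, 1.1)

From the two frames, the green cone sits at roughly (4.9, 2.1) before and (3.0, 3.2) after.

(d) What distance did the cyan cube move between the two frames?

2.3

From (7.3, 6.9) to (8.5, 4.9), the cyan cube covered √(1.2² + 2.0²) ≈ 2.3 units.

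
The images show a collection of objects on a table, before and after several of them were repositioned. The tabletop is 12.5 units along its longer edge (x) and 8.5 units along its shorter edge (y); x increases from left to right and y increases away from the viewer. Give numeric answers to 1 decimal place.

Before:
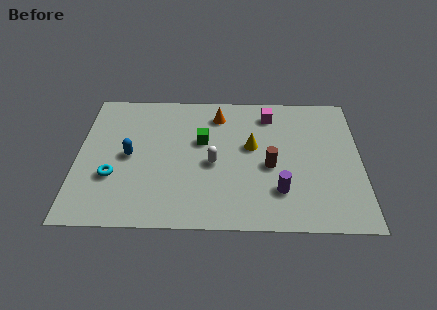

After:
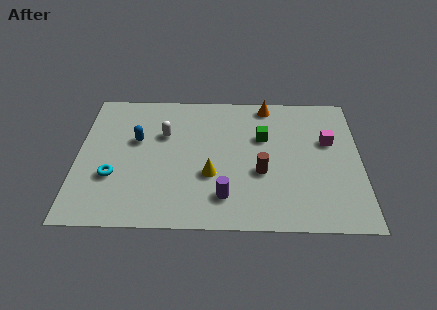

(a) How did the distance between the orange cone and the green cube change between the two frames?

+0.3

They were about 1.8 units apart before and 2.1 after — 0.3 units further apart.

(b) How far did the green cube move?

2.7

The green cube moved from about (5.5, 5.2) to (8.2, 5.5), a distance of √(2.7² + 0.3²) ≈ 2.7.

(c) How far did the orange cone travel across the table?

2.3

The orange cone moved from about (6.2, 6.9) to (8.4, 7.6), a distance of √(2.2² + 0.7²) ≈ 2.3.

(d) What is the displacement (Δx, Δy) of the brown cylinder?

(-0.4, -0.4)

The brown cylinder started near (8.5, 3.7) and ended near (8.1, 3.3).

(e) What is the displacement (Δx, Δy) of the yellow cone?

(-1.8, -1.8)

The yellow cone was at about (7.7, 4.9) and moved to about (5.9, 3.1).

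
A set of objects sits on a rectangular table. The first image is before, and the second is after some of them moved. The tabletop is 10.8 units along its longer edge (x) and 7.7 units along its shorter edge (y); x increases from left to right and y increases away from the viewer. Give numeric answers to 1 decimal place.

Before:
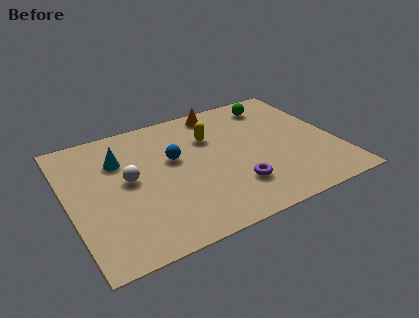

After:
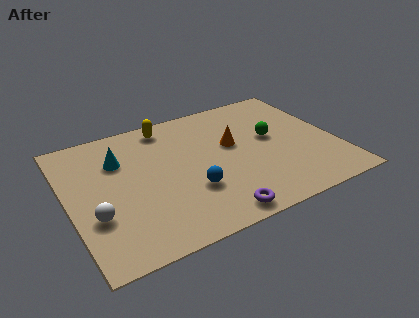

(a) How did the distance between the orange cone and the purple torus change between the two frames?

-0.9

They were about 4.8 units apart before and 3.9 after — 0.9 units closer together.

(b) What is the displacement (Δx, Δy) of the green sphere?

(-0.4, -2.1)

The green sphere started near (8.7, 6.4) and ended near (8.3, 4.3).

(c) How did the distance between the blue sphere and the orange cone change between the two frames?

-0.3

They were about 3.1 units apart before and 2.8 after — 0.3 units closer together.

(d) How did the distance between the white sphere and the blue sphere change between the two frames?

+1.8

They were about 2.0 units apart before and 3.8 after — 1.8 units further apart.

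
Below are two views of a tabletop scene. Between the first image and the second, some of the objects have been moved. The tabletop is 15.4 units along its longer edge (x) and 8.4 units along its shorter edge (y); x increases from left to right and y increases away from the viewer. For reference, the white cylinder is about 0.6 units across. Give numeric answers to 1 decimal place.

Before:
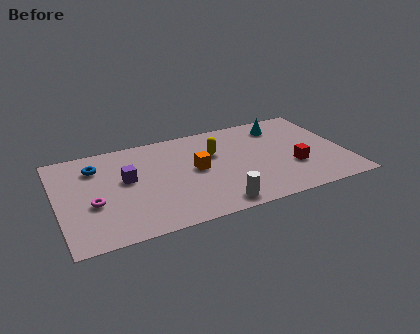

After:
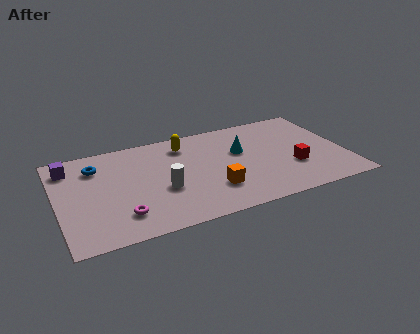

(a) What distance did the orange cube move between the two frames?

2.1

The orange cube was near (7.4, 4.4) before and (8.1, 2.4) after, so it travelled √(0.7² + 2.0²) ≈ 2.1 units.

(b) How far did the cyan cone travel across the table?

2.9

The cyan cone moved from about (12.3, 6.8) to (9.9, 5.2), a distance of √(2.4² + 1.6²) ≈ 2.9.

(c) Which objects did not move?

the blue torus and the red cube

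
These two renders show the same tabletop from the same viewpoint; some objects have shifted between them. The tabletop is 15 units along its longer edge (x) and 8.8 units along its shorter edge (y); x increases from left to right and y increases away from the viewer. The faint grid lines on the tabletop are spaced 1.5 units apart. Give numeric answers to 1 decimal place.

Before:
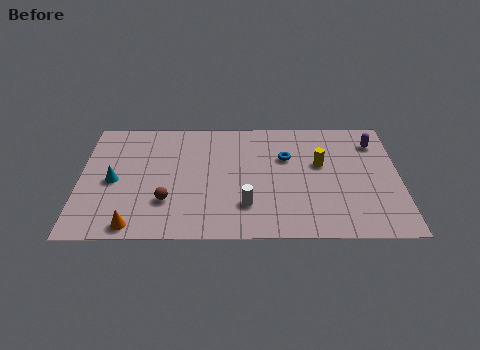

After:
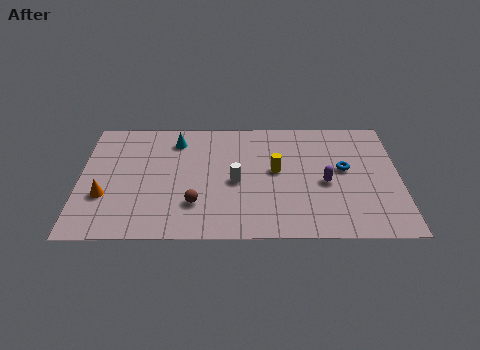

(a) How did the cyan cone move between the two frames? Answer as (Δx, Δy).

(2.9, 3.0)

The cyan cone started near (1.6, 4.1) and ended near (4.5, 7.1).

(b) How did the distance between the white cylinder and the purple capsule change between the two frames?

-3.4

They were about 7.6 units apart before and 4.2 after — 3.4 units closer together.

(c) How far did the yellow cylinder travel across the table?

2.2

From (11.3, 5.3) to (9.2, 4.8), the yellow cylinder covered √(2.1² + 0.5²) ≈ 2.2 units.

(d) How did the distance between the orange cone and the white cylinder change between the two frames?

+0.8

The distance was about 5.4 in the first image and 6.2 in the second, so they moved 0.8 units further apart.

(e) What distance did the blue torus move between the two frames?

2.8

The blue torus moved from about (9.7, 5.8) to (12.4, 4.9), a distance of √(2.7² + 0.9²) ≈ 2.8.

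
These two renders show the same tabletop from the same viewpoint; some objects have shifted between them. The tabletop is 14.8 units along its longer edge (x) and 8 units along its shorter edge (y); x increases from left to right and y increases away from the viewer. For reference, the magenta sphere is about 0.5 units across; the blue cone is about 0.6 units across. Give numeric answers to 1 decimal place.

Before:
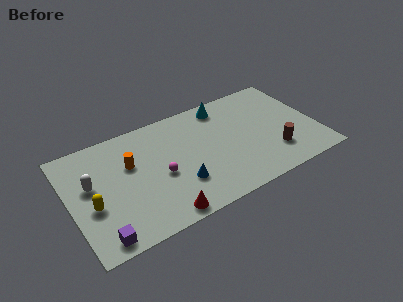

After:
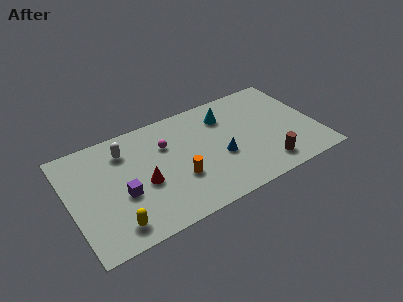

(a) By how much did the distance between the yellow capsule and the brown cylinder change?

-1.8

Before: roughly 10.9 units apart; after: 9.1. That's 1.8 units closer together.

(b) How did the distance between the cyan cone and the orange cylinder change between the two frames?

-1.5

The distance was about 6.2 in the first image and 4.7 in the second, so they moved 1.5 units closer together.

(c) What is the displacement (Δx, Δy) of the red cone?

(-0.7, 2.6)

The red cone started near (5.0, 0.8) and ended near (4.3, 3.4).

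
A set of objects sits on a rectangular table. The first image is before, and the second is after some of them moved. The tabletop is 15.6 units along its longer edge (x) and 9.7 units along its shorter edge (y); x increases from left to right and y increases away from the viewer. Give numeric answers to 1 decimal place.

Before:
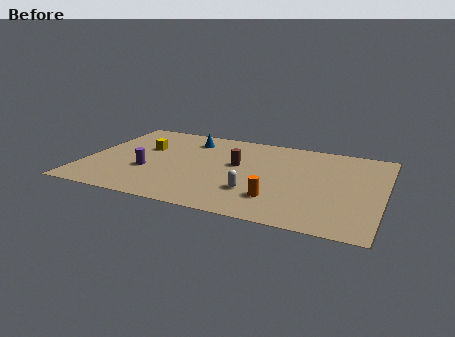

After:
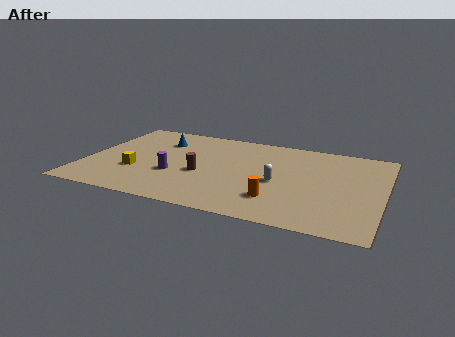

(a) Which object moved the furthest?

the yellow cube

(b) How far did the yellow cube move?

2.8

The yellow cube moved from about (2.9, 6.1) to (2.8, 3.3), a distance of √(0.1² + 2.8²) ≈ 2.8.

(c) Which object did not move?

the orange cylinder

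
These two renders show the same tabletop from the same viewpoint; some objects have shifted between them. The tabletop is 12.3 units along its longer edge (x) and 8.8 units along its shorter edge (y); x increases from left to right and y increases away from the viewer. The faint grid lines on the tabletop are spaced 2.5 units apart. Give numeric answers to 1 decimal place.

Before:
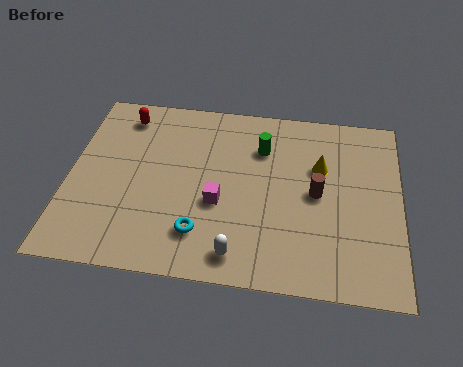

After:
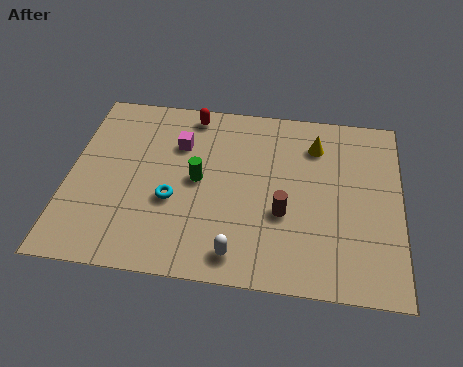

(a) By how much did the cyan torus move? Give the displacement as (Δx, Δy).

(-1.1, 1.4)

The cyan torus was at about (5.0, 2.0) and moved to about (3.9, 3.4).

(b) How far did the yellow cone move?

1.1

From (9.3, 5.7) to (9.1, 6.8), the yellow cone covered √(0.2² + 1.1²) ≈ 1.1 units.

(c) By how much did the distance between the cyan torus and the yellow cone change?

+0.5

The distance was about 5.7 in the first image and 6.2 in the second, so they moved 0.5 units further apart.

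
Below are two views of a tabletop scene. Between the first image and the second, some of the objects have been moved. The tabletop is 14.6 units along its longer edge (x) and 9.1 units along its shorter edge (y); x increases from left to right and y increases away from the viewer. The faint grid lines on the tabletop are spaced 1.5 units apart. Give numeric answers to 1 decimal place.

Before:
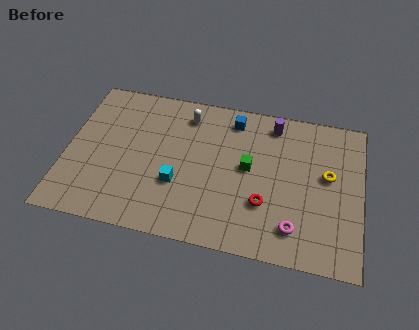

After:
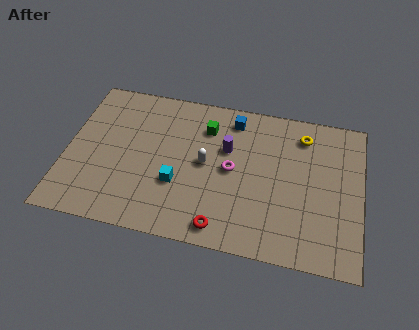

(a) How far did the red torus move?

2.7

From (9.9, 2.9) to (7.9, 1.1), the red torus covered √(2.0² + 1.8²) ≈ 2.7 units.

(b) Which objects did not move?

the blue cube and the cyan cube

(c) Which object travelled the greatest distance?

the magenta torus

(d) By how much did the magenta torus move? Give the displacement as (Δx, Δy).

(-3.2, 2.8)

The magenta torus was at about (11.4, 1.8) and moved to about (8.2, 4.6).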